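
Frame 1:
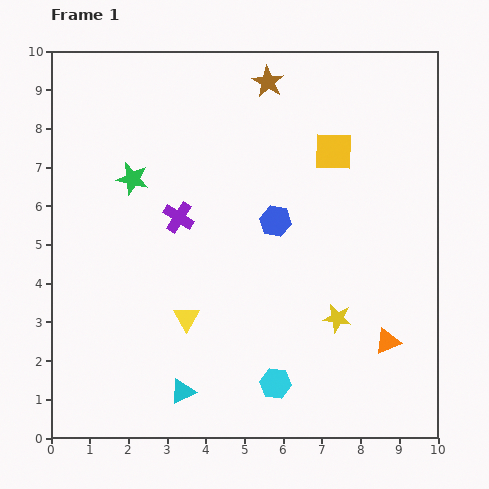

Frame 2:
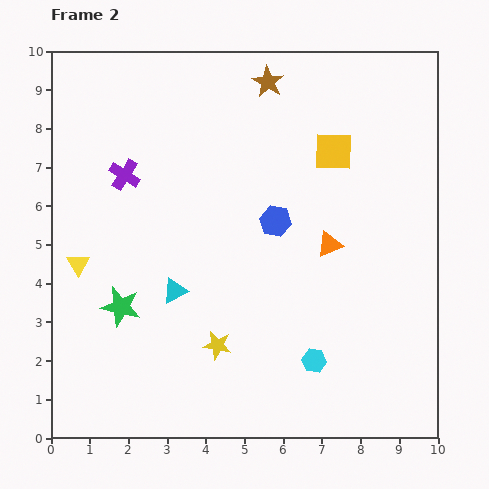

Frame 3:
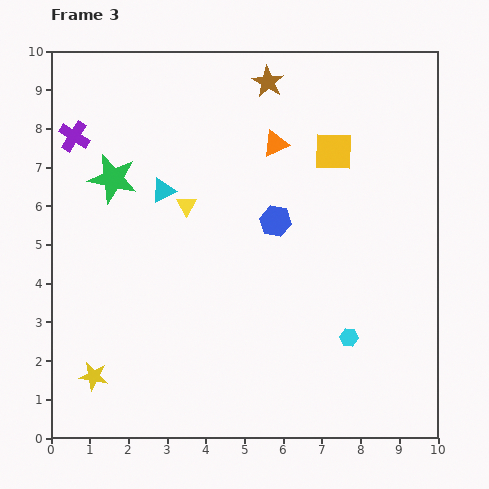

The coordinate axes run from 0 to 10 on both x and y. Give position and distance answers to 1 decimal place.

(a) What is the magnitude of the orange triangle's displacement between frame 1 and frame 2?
2.9

The orange triangle moved from (8.7, 2.5) to (7.2, 5.0), a distance of √(1.5² + 2.5²) ≈ 2.9.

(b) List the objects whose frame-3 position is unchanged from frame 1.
the brown star, the yellow square, the blue hexagon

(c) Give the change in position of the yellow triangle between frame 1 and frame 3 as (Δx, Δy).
(0.0, 2.9)

The yellow triangle was at (3.5, 3.1) in frame 1 and (3.5, 6.0) in frame 3.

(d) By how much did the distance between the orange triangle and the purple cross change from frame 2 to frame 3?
-0.4

Distance in frame 2: 5.6. Distance in frame 3: 5.2.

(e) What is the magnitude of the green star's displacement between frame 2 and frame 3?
3.3

The green star moved from (1.8, 3.4) to (1.6, 6.7), a distance of √(0.2² + 3.3²) ≈ 3.3.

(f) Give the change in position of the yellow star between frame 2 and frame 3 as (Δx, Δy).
(-3.2, -0.8)

The yellow star was at (4.3, 2.4) in frame 2 and (1.1, 1.6) in frame 3.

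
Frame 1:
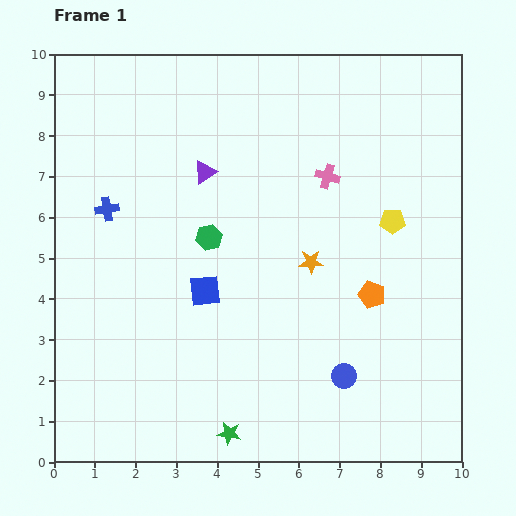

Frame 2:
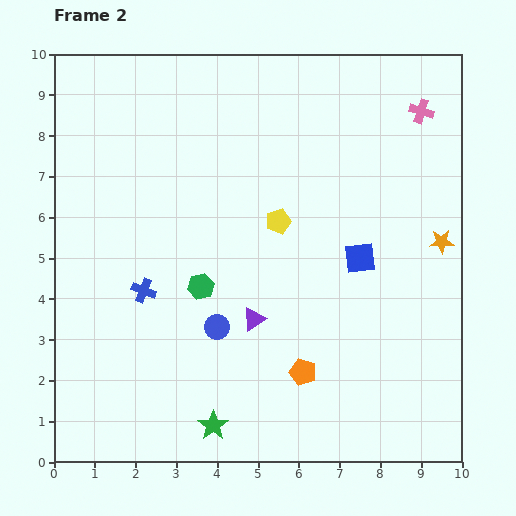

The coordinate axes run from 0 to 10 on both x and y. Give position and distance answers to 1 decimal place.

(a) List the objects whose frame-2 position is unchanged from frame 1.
none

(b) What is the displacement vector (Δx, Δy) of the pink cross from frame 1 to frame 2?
(2.3, 1.6)

The pink cross was at (6.7, 7.0) in frame 1 and (9.0, 8.6) in frame 2.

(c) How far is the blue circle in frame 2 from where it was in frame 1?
3.3

The blue circle moved from (7.1, 2.1) to (4.0, 3.3), a distance of √(3.1² + 1.2²) ≈ 3.3.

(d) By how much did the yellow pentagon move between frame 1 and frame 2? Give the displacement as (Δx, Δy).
(-2.8, 0.0)

The yellow pentagon was at (8.3, 5.9) in frame 1 and (5.5, 5.9) in frame 2.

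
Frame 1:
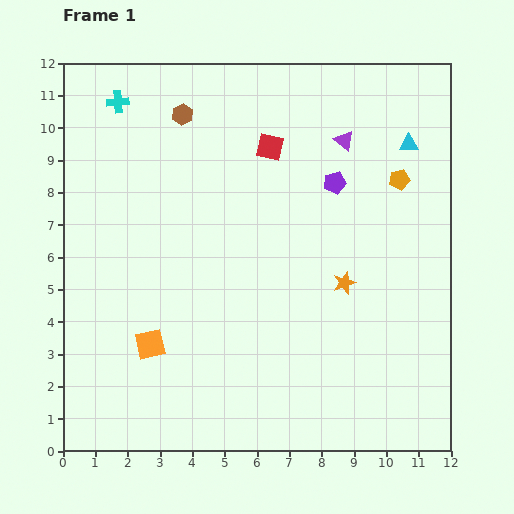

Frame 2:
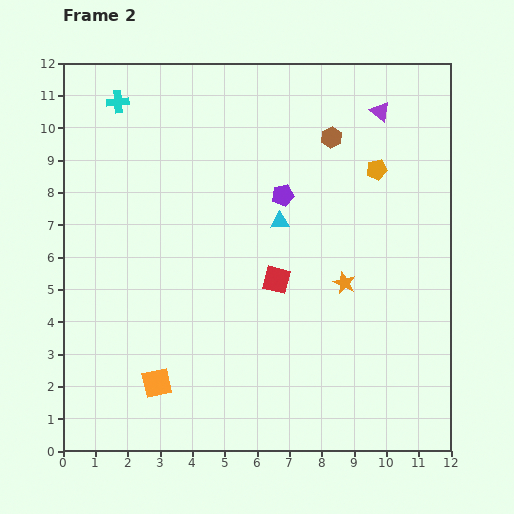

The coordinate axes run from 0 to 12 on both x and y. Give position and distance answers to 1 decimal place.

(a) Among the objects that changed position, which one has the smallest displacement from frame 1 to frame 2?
the orange pentagon

(moved 0.8)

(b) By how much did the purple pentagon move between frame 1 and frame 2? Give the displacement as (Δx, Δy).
(-1.6, -0.4)

The purple pentagon was at (8.4, 8.3) in frame 1 and (6.8, 7.9) in frame 2.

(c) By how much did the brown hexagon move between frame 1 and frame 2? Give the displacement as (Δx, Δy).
(4.6, -0.7)

The brown hexagon was at (3.7, 10.4) in frame 1 and (8.3, 9.7) in frame 2.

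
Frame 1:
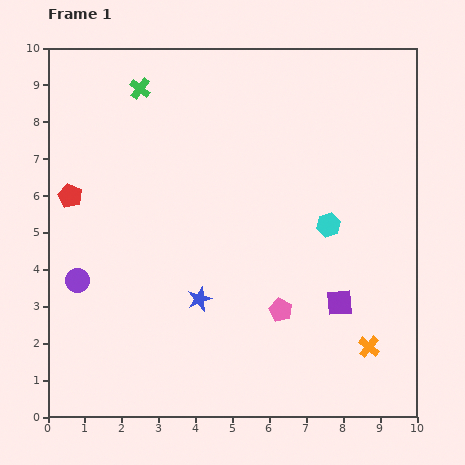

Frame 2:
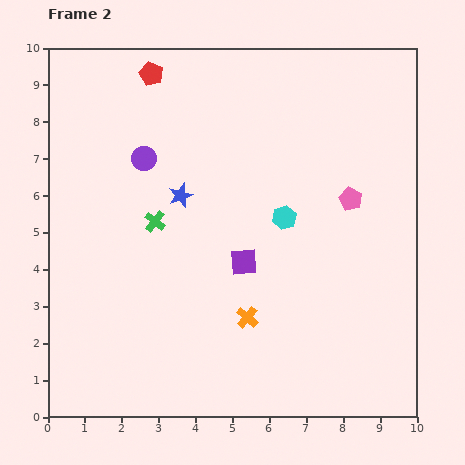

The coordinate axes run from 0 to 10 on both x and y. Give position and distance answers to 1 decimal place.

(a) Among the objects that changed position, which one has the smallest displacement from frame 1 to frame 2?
the cyan hexagon

(moved 1.2)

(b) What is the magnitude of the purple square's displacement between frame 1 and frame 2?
2.8

The purple square moved from (7.9, 3.1) to (5.3, 4.2), a distance of √(2.6² + 1.1²) ≈ 2.8.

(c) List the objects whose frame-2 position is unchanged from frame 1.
none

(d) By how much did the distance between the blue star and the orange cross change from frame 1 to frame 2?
-1.0

Distance in frame 1: 4.8. Distance in frame 2: 3.8.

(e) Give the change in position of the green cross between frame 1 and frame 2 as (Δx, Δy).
(0.4, -3.6)

The green cross was at (2.5, 8.9) in frame 1 and (2.9, 5.3) in frame 2.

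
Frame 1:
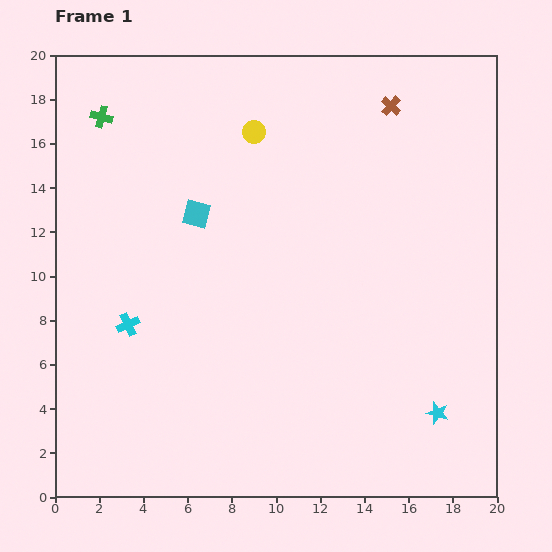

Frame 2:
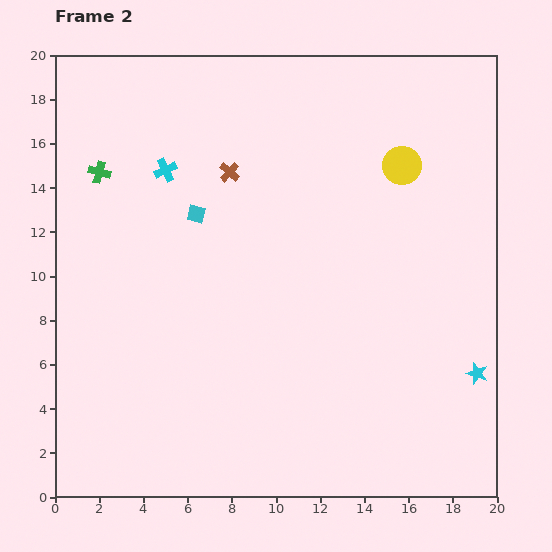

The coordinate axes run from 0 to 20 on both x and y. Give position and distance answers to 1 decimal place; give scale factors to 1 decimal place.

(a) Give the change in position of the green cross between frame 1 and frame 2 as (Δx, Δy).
(-0.1, -2.5)

The green cross was at (2.1, 17.2) in frame 1 and (2.0, 14.7) in frame 2.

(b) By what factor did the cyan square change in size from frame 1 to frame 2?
0.7×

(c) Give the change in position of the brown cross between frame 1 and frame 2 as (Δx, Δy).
(-7.3, -3.0)

The brown cross was at (15.2, 17.7) in frame 1 and (7.9, 14.7) in frame 2.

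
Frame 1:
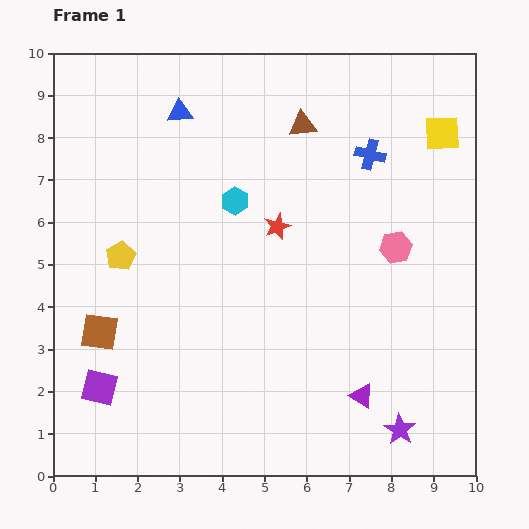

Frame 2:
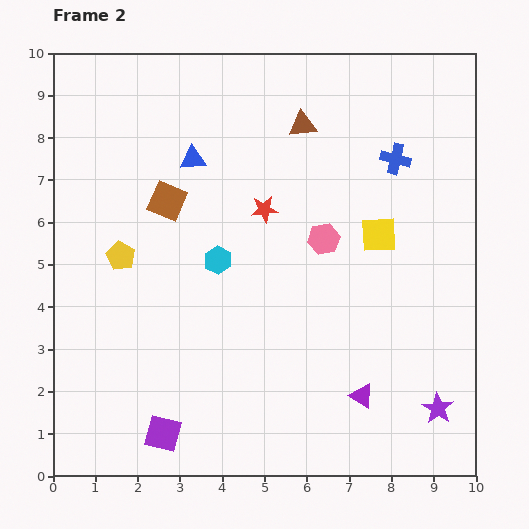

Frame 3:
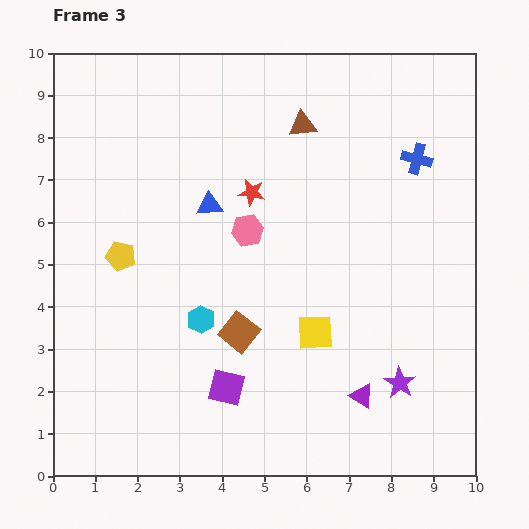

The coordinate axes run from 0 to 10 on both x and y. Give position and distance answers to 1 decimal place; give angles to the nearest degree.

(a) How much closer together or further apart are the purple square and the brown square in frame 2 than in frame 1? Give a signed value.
+4.2

Distance in frame 1: 1.3. Distance in frame 2: 5.5.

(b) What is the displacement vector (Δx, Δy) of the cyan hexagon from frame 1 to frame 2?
(-0.4, -1.4)

The cyan hexagon was at (4.3, 6.5) in frame 1 and (3.9, 5.1) in frame 2.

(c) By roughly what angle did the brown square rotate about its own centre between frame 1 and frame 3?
31° clockwise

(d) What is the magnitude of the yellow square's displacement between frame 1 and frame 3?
5.6

The yellow square moved from (9.2, 8.1) to (6.2, 3.4), a distance of √(3.0² + 4.7²) ≈ 5.6.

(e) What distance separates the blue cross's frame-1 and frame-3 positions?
1.1

The blue cross moved from (7.5, 7.6) to (8.6, 7.5), a distance of √(1.1² + 0.1²) ≈ 1.1.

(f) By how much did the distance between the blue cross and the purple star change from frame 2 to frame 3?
-0.7

Distance in frame 2: 6.0. Distance in frame 3: 5.3.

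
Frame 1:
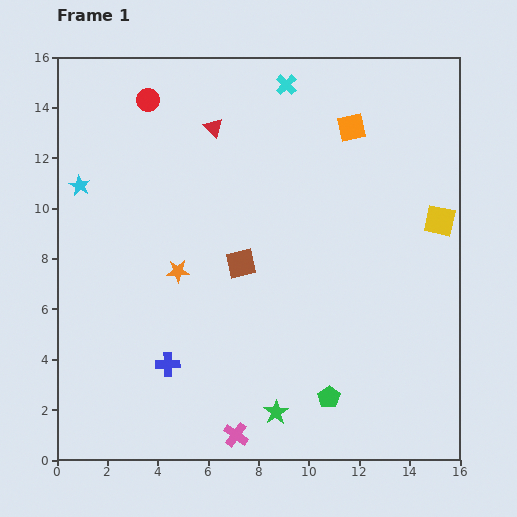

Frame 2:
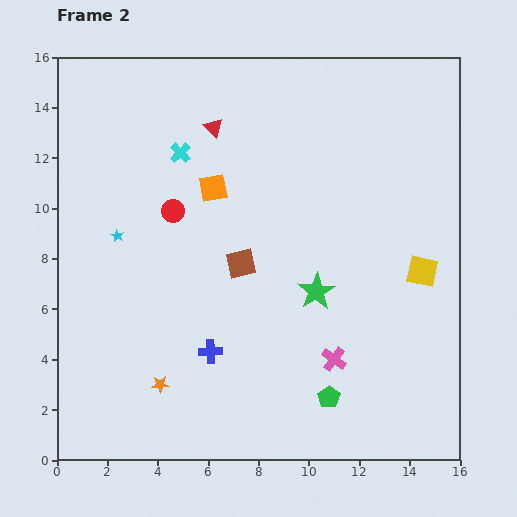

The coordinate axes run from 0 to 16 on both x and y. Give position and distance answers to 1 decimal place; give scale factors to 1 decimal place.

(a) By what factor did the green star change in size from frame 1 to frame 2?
1.5×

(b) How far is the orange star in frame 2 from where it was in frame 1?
4.6

The orange star moved from (4.8, 7.5) to (4.1, 3.0), a distance of √(0.7² + 4.5²) ≈ 4.6.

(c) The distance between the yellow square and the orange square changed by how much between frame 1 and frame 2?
+3.8

Distance in frame 1: 5.1. Distance in frame 2: 8.9.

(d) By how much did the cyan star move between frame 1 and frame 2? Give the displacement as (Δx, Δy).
(1.5, -2.0)

The cyan star was at (0.9, 10.9) in frame 1 and (2.4, 8.9) in frame 2.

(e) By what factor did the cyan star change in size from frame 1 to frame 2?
0.6×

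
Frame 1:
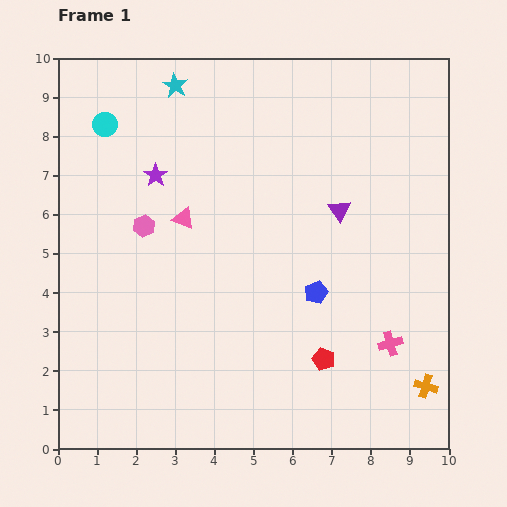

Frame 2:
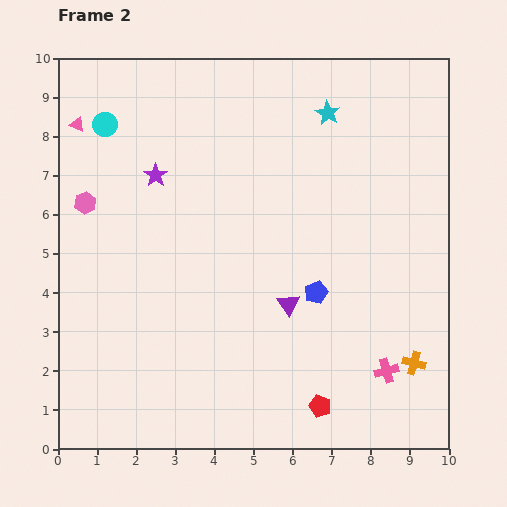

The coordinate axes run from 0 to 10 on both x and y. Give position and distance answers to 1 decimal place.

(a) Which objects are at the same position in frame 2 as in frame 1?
the cyan circle, the purple star, the blue pentagon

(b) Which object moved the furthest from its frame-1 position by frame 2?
the cyan star

(moved 4.0; next 3.6)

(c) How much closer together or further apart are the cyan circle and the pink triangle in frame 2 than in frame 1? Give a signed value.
-2.4

Distance in frame 1: 3.1. Distance in frame 2: 0.7.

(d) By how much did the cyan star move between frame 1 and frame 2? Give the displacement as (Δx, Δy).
(3.9, -0.7)

The cyan star was at (3.0, 9.3) in frame 1 and (6.9, 8.6) in frame 2.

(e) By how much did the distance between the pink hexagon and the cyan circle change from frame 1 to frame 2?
-0.7

Distance in frame 1: 2.8. Distance in frame 2: 2.1.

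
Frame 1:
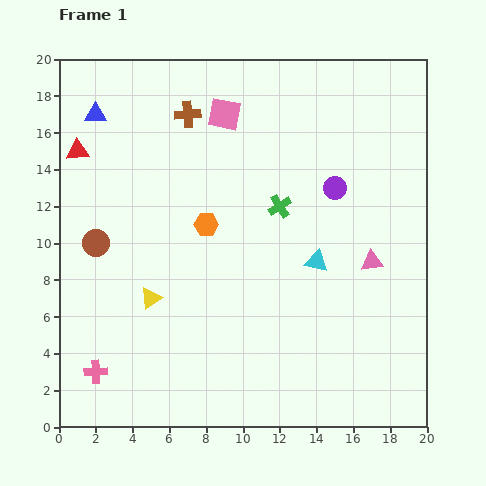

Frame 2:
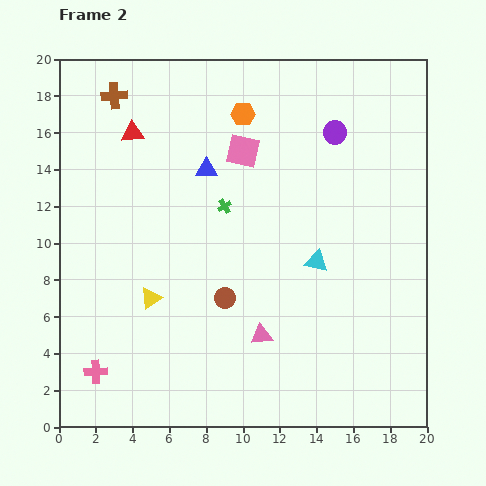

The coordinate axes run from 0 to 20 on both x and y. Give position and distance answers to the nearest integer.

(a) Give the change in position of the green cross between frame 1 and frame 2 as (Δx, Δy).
(-3, 0)

The green cross was at (12, 12) in frame 1 and (9, 12) in frame 2.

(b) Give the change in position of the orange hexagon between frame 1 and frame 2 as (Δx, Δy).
(2, 6)

The orange hexagon was at (8, 11) in frame 1 and (10, 17) in frame 2.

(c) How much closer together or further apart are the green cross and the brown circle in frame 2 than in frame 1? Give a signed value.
-5

Distance in frame 1: 10. Distance in frame 2: 5.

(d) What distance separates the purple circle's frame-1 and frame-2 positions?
3

The purple circle moved from (15, 13) to (15, 16), a distance of √(0² + 3²) ≈ 3.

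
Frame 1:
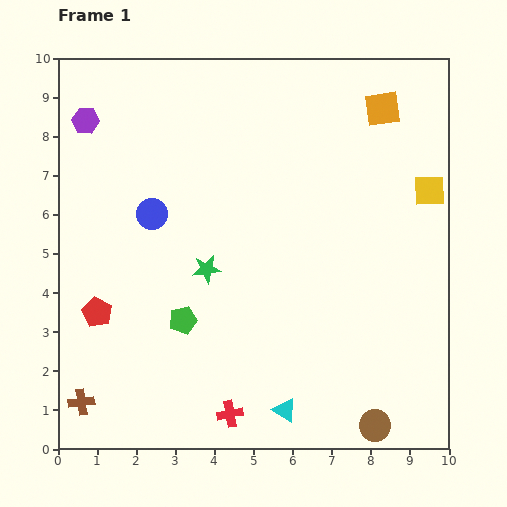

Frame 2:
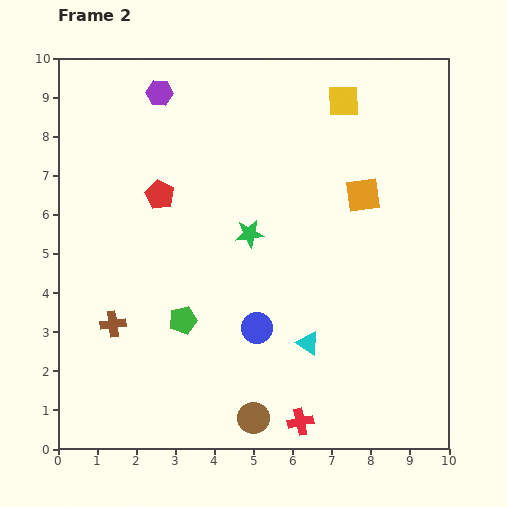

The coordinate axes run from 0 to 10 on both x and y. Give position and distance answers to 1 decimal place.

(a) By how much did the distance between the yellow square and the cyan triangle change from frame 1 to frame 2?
-0.4

Distance in frame 1: 6.7. Distance in frame 2: 6.3.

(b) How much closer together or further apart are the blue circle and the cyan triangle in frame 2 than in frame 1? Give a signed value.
-4.6

Distance in frame 1: 6.0. Distance in frame 2: 1.4.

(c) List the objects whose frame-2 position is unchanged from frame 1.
the green pentagon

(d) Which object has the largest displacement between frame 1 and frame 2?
the blue circle

(moved 4.0; next 3.4)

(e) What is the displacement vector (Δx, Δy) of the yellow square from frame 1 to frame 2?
(-2.2, 2.3)

The yellow square was at (9.5, 6.6) in frame 1 and (7.3, 8.9) in frame 2.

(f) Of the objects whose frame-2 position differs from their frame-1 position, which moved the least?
the green star

(moved 1.4)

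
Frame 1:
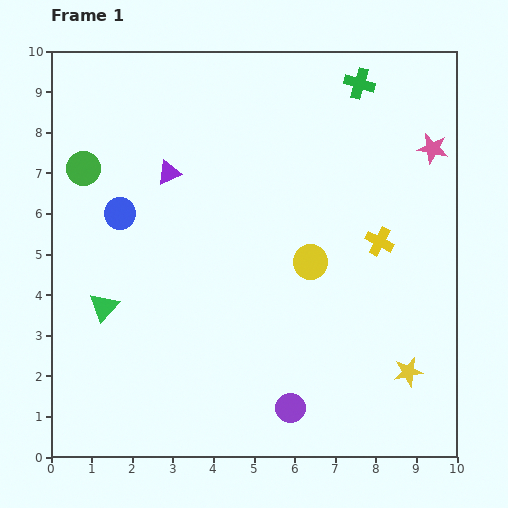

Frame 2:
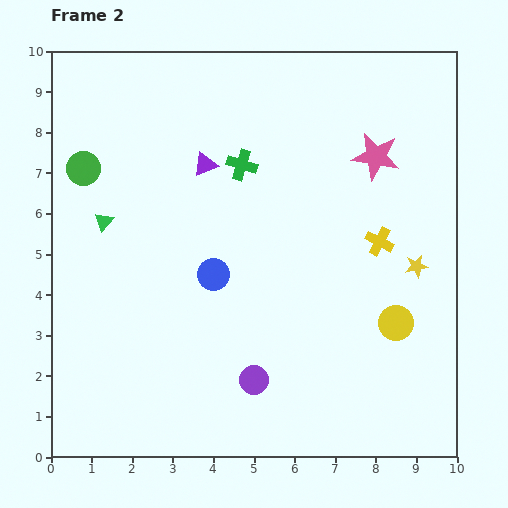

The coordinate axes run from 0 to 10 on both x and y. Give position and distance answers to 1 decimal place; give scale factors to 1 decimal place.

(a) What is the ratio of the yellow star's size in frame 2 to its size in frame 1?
0.8×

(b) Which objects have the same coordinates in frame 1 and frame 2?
the yellow cross, the green circle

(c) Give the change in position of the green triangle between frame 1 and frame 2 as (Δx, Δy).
(0.0, 2.1)

The green triangle was at (1.3, 3.7) in frame 1 and (1.3, 5.8) in frame 2.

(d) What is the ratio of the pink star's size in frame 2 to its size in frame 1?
1.6×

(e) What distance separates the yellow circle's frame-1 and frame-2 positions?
2.6

The yellow circle moved from (6.4, 4.8) to (8.5, 3.3), a distance of √(2.1² + 1.5²) ≈ 2.6.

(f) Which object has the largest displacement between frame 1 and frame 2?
the green cross

(moved 3.5; next 2.7)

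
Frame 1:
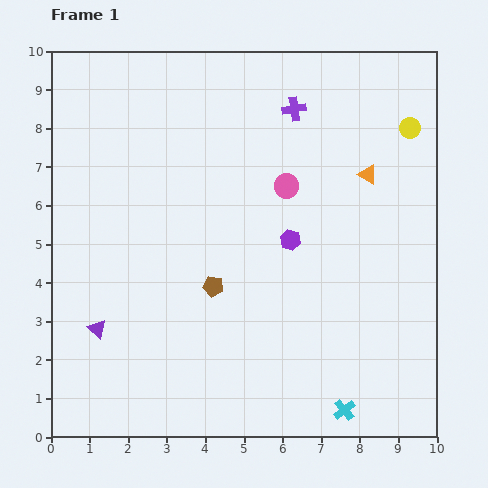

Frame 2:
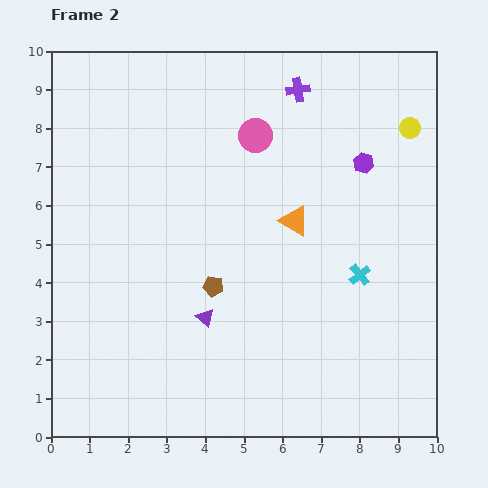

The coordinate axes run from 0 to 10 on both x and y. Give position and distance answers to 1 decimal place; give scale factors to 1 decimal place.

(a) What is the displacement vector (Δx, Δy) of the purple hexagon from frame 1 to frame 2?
(1.9, 2.0)

The purple hexagon was at (6.2, 5.1) in frame 1 and (8.1, 7.1) in frame 2.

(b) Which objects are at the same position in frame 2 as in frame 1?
the brown pentagon, the yellow circle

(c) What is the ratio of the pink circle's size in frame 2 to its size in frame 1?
1.4×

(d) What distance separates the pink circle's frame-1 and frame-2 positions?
1.5

The pink circle moved from (6.1, 6.5) to (5.3, 7.8), a distance of √(0.8² + 1.3²) ≈ 1.5.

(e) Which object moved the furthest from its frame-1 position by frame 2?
the cyan cross

(moved 3.5; next 2.8)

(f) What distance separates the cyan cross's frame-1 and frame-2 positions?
3.5

The cyan cross moved from (7.6, 0.7) to (8.0, 4.2), a distance of √(0.4² + 3.5²) ≈ 3.5.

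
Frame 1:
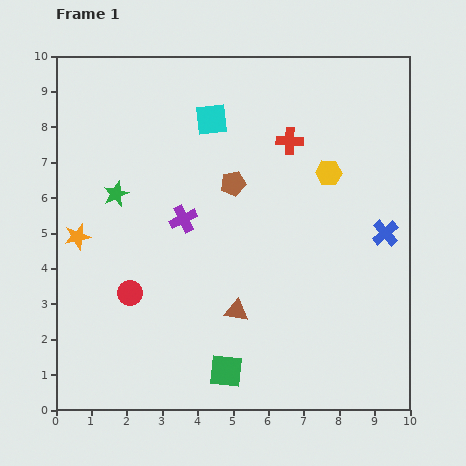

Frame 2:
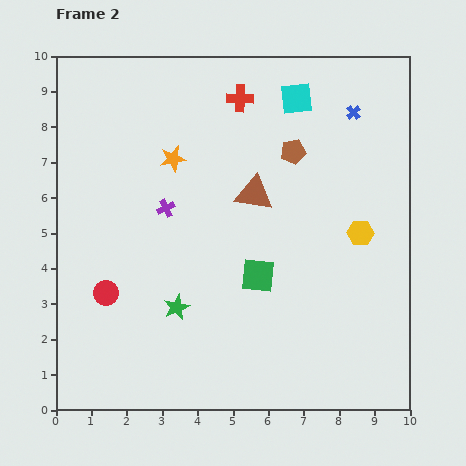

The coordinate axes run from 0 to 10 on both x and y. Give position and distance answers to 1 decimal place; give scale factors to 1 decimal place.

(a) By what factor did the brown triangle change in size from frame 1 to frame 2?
1.6×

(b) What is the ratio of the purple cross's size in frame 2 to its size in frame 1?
0.7×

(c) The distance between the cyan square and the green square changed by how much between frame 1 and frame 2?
-2.0

Distance in frame 1: 7.1. Distance in frame 2: 5.1.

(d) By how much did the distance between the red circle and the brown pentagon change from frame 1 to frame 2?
+2.4

Distance in frame 1: 4.2. Distance in frame 2: 6.6.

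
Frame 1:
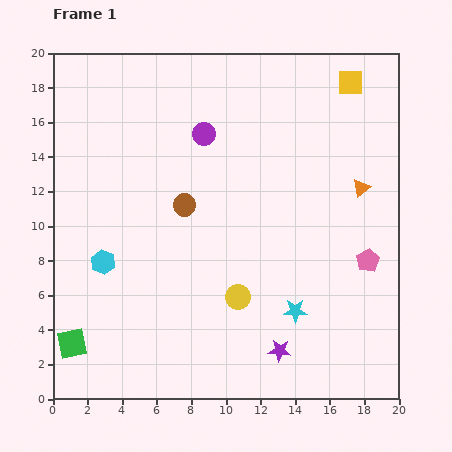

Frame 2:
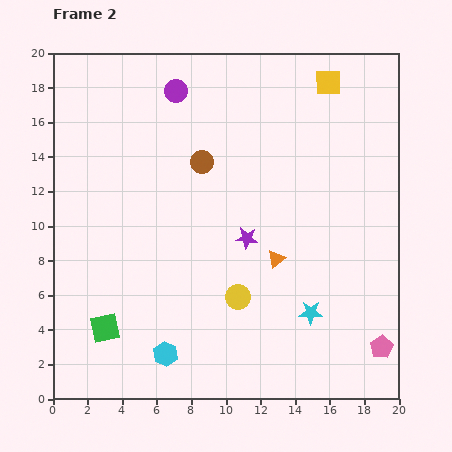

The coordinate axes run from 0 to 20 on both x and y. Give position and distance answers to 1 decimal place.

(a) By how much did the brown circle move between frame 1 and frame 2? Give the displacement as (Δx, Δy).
(1.0, 2.5)

The brown circle was at (7.6, 11.2) in frame 1 and (8.6, 13.7) in frame 2.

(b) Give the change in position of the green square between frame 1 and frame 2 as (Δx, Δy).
(1.9, 0.9)

The green square was at (1.1, 3.2) in frame 1 and (3.0, 4.1) in frame 2.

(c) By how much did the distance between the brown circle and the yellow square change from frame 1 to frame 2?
-3.3

Distance in frame 1: 11.9. Distance in frame 2: 8.6.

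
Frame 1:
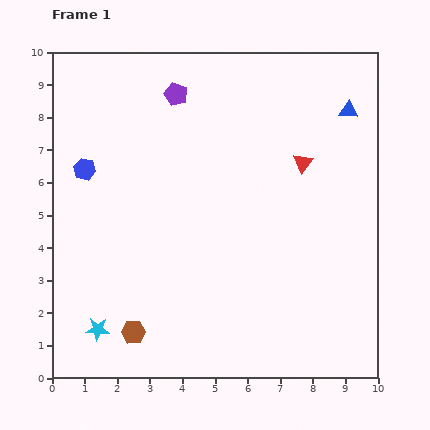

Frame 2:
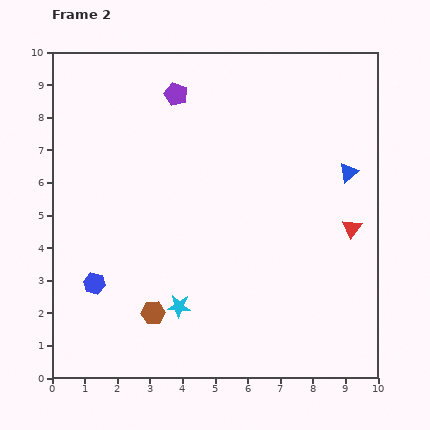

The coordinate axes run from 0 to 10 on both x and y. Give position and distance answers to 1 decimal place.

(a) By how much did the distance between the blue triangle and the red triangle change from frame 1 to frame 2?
-0.4

Distance in frame 1: 2.1. Distance in frame 2: 1.7.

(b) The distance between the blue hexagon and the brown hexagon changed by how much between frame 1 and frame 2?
-3.2

Distance in frame 1: 5.2. Distance in frame 2: 2.0.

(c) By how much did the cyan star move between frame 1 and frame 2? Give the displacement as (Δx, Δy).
(2.5, 0.7)

The cyan star was at (1.4, 1.5) in frame 1 and (3.9, 2.2) in frame 2.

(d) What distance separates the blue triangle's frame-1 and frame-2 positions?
1.9

The blue triangle moved from (9.1, 8.2) to (9.1, 6.3), a distance of √(0.0² + 1.9²) ≈ 1.9.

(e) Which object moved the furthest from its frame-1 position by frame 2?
the blue hexagon

(moved 3.5; next 2.6)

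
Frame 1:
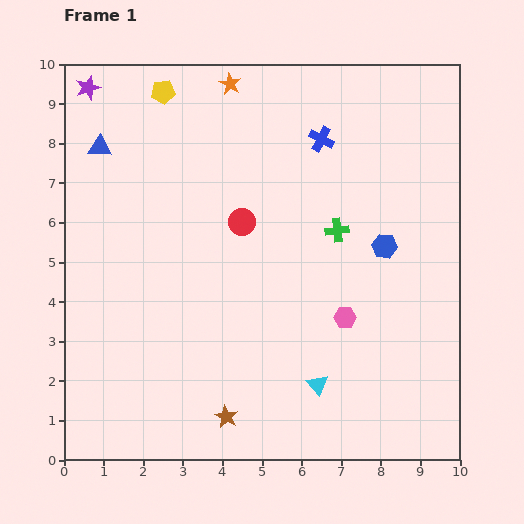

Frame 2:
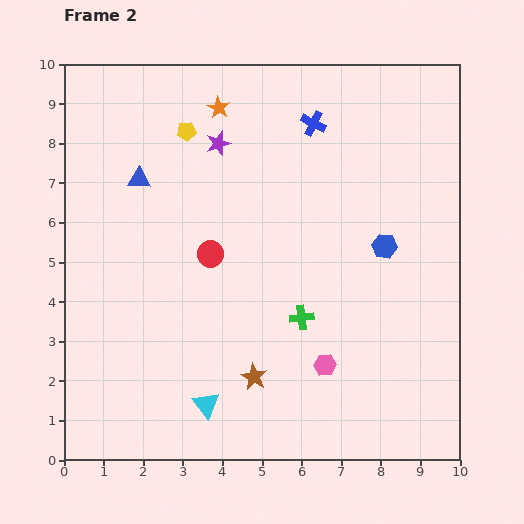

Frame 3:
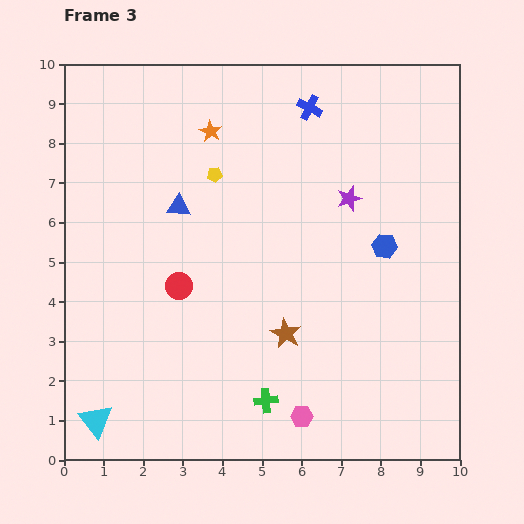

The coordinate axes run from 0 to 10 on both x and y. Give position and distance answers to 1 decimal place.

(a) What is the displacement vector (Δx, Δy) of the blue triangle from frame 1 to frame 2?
(1.0, -0.8)

The blue triangle was at (0.9, 7.9) in frame 1 and (1.9, 7.1) in frame 2.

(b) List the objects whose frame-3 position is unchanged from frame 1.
the blue hexagon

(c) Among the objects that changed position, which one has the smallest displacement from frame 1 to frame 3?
the blue cross

(moved 0.9)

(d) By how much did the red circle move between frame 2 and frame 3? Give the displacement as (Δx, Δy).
(-0.8, -0.8)

The red circle was at (3.7, 5.2) in frame 2 and (2.9, 4.4) in frame 3.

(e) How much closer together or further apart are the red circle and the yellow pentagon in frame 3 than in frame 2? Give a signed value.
-0.3

Distance in frame 2: 3.2. Distance in frame 3: 2.9.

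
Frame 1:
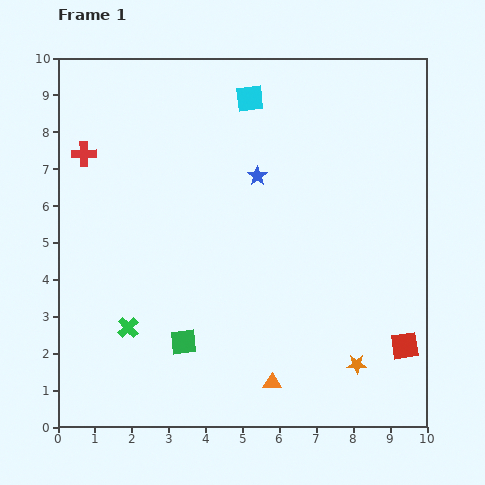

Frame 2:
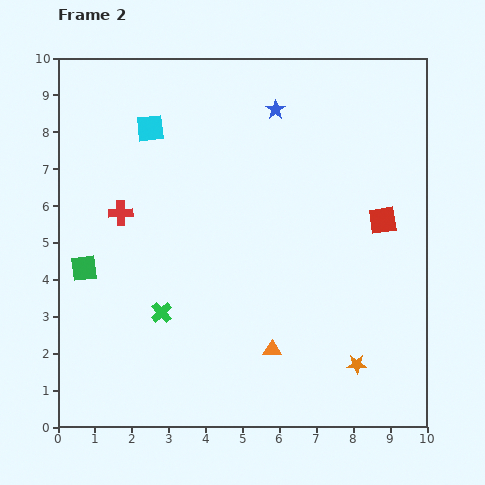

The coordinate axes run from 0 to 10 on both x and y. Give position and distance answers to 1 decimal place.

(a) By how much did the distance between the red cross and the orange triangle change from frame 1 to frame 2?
-2.5

Distance in frame 1: 8.0. Distance in frame 2: 5.5.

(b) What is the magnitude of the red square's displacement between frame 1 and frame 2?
3.5

The red square moved from (9.4, 2.2) to (8.8, 5.6), a distance of √(0.6² + 3.4²) ≈ 3.5.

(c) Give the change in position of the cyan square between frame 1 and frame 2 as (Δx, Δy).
(-2.7, -0.8)

The cyan square was at (5.2, 8.9) in frame 1 and (2.5, 8.1) in frame 2.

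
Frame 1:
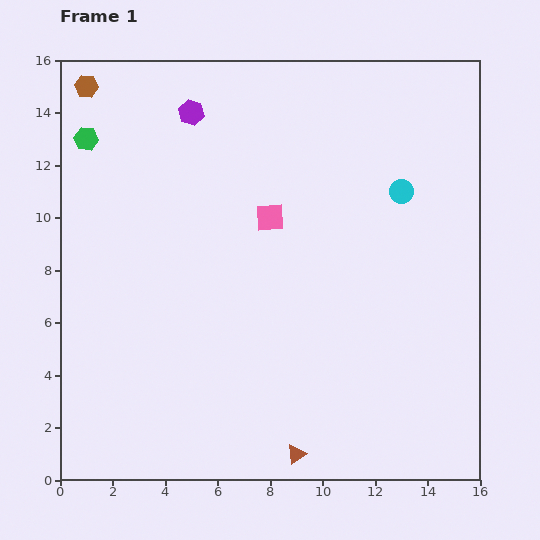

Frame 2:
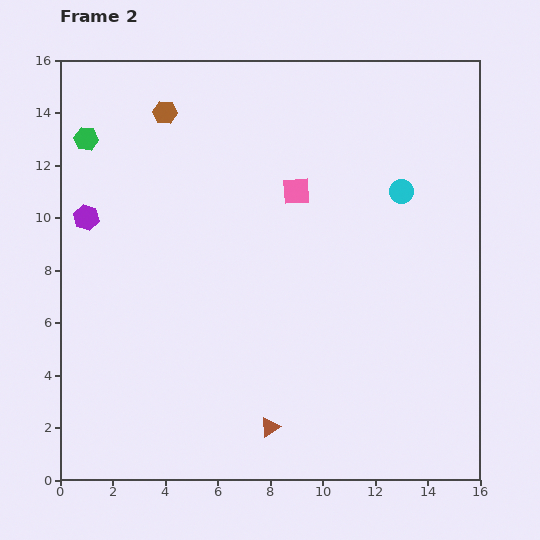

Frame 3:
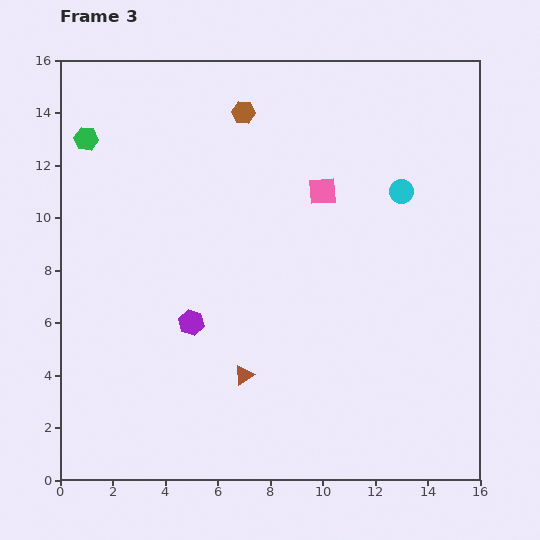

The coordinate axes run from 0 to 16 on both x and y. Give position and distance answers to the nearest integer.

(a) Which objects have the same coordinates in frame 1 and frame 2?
the cyan circle, the green hexagon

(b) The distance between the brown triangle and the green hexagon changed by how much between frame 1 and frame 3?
-3

Distance in frame 1: 14. Distance in frame 3: 11.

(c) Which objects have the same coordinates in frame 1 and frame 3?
the cyan circle, the green hexagon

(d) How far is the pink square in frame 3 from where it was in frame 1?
2

The pink square moved from (8, 10) to (10, 11), a distance of √(2² + 1²) ≈ 2.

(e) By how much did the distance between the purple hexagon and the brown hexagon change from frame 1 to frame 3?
+4

Distance in frame 1: 4. Distance in frame 3: 8.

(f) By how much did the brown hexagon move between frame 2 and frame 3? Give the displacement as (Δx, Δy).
(3, 0)

The brown hexagon was at (4, 14) in frame 2 and (7, 14) in frame 3.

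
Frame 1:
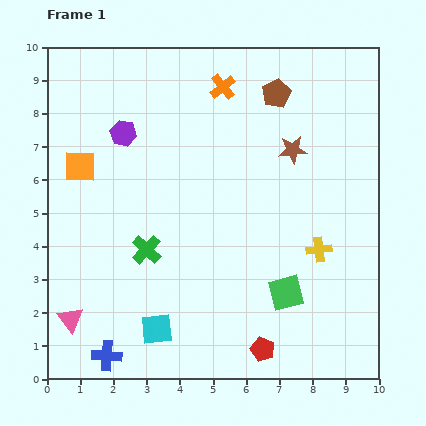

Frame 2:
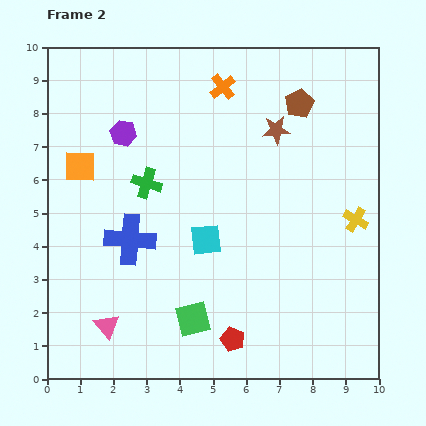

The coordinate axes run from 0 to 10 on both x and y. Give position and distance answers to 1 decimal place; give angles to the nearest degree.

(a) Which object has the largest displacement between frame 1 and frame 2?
the blue cross

(moved 3.6; next 3.1)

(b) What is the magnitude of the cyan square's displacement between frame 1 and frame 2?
3.1

The cyan square moved from (3.3, 1.5) to (4.8, 4.2), a distance of √(1.5² + 2.7²) ≈ 3.1.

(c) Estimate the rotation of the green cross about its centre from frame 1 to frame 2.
26° counter-clockwise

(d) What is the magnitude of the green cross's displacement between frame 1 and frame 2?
2.0

The green cross moved from (3.0, 3.9) to (3.0, 5.9), a distance of √(0.0² + 2.0²) ≈ 2.0.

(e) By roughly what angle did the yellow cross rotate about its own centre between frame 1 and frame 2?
37° clockwise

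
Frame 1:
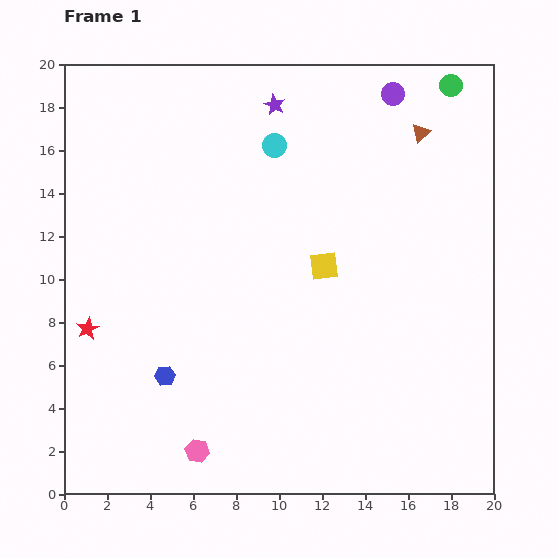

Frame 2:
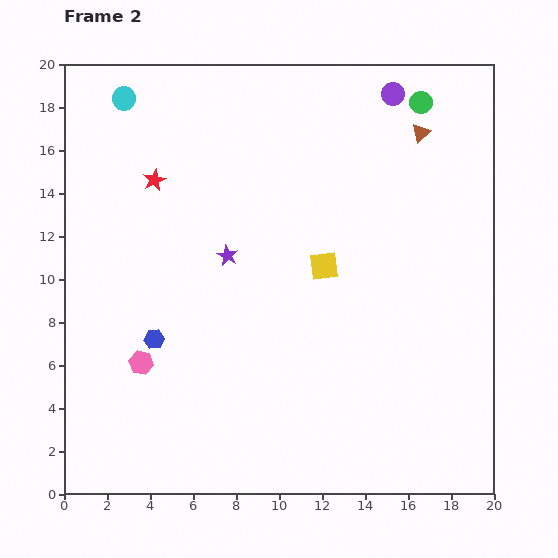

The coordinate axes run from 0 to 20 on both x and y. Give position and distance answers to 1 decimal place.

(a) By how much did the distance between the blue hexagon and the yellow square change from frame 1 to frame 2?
-0.4

Distance in frame 1: 9.0. Distance in frame 2: 8.6.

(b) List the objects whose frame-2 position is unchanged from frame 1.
the brown triangle, the yellow square, the purple circle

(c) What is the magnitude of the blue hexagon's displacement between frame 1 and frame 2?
1.8

The blue hexagon moved from (4.7, 5.5) to (4.2, 7.2), a distance of √(0.5² + 1.7²) ≈ 1.8.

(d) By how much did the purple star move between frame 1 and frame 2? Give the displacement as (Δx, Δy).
(-2.2, -7.0)

The purple star was at (9.8, 18.1) in frame 1 and (7.6, 11.1) in frame 2.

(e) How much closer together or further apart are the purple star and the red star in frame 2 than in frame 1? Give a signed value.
-8.7

Distance in frame 1: 13.6. Distance in frame 2: 4.9.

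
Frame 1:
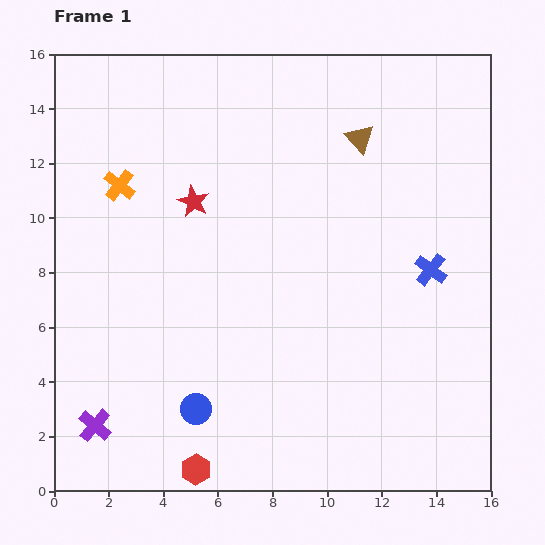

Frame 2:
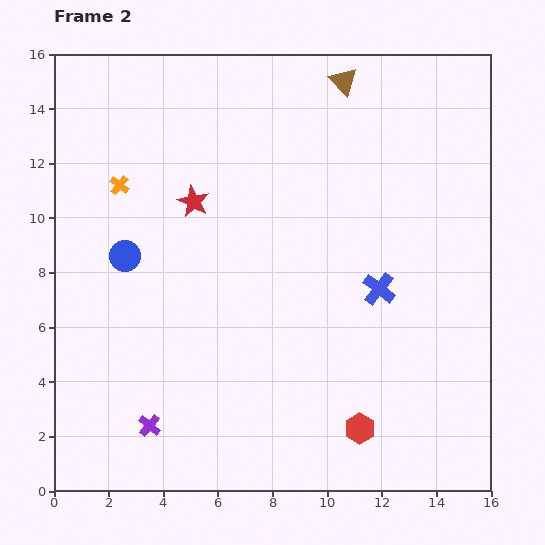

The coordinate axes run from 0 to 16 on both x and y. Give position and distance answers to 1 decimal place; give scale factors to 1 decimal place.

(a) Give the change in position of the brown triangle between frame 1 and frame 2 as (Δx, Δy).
(-0.6, 2.1)

The brown triangle was at (11.2, 12.9) in frame 1 and (10.6, 15.0) in frame 2.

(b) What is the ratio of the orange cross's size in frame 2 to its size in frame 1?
0.6×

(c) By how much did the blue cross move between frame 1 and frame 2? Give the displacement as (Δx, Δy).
(-1.9, -0.7)

The blue cross was at (13.8, 8.1) in frame 1 and (11.9, 7.4) in frame 2.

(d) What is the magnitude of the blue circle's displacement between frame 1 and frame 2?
6.2

The blue circle moved from (5.2, 3.0) to (2.6, 8.6), a distance of √(2.6² + 5.6²) ≈ 6.2.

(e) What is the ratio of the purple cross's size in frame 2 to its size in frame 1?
0.7×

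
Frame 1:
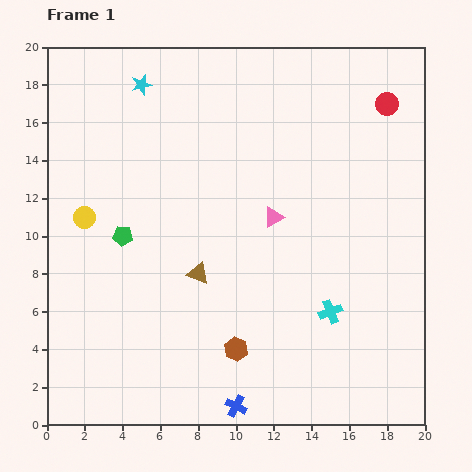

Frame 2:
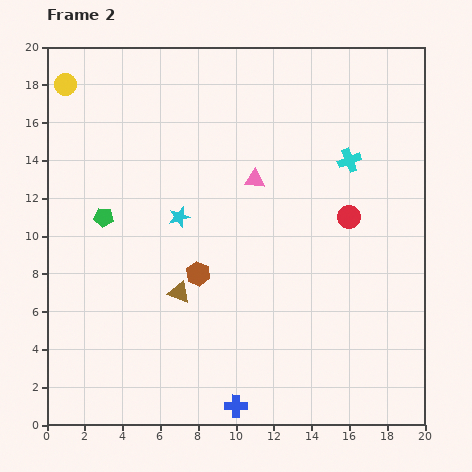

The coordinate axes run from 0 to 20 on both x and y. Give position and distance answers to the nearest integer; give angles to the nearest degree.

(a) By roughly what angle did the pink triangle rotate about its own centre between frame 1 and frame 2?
35° clockwise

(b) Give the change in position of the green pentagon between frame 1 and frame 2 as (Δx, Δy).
(-1, 1)

The green pentagon was at (4, 10) in frame 1 and (3, 11) in frame 2.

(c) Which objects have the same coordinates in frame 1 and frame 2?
the blue cross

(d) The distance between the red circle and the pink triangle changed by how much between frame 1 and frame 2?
-3

Distance in frame 1: 8. Distance in frame 2: 5.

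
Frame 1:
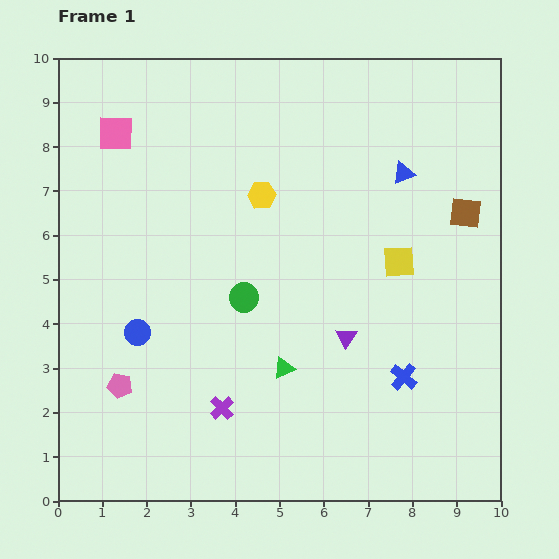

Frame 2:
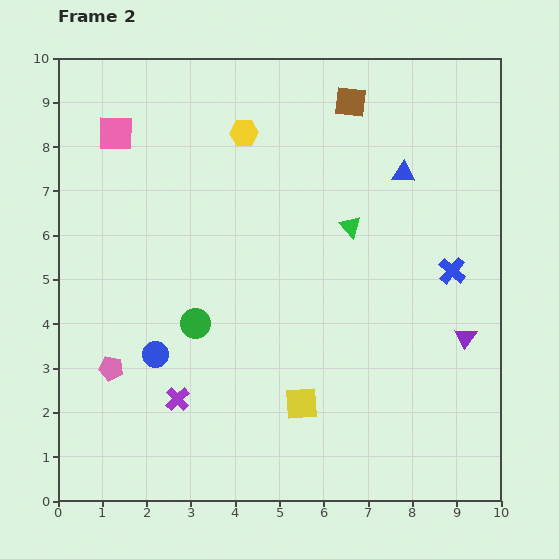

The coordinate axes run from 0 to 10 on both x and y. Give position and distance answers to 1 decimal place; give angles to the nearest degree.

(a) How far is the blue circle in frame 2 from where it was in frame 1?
0.6

The blue circle moved from (1.8, 3.8) to (2.2, 3.3), a distance of √(0.4² + 0.5²) ≈ 0.6.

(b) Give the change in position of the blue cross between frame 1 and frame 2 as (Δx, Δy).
(1.1, 2.4)

The blue cross was at (7.8, 2.8) in frame 1 and (8.9, 5.2) in frame 2.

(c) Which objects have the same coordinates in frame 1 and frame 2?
the blue triangle, the pink square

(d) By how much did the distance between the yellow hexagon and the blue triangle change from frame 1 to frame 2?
+0.5

Distance in frame 1: 3.2. Distance in frame 2: 3.7.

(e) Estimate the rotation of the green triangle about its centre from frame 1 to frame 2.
50° counter-clockwise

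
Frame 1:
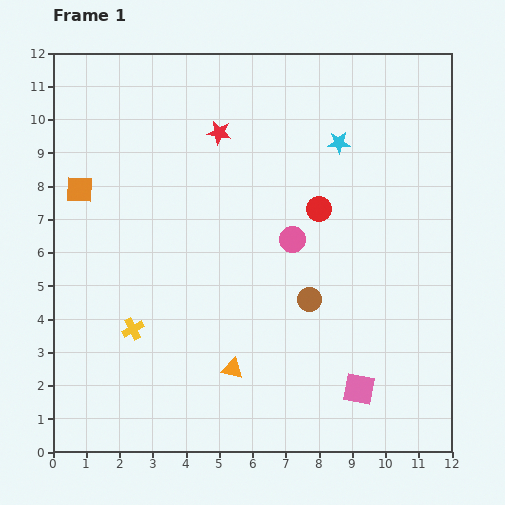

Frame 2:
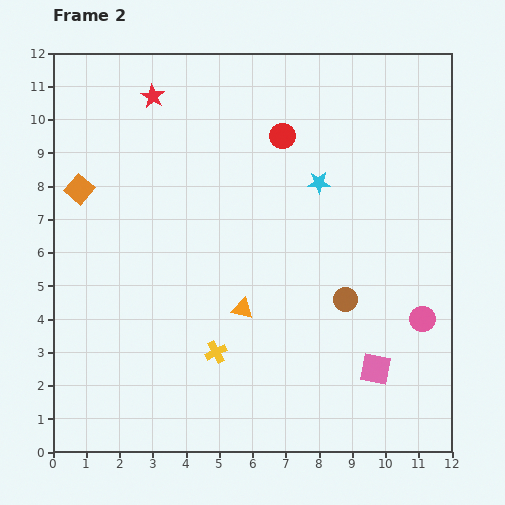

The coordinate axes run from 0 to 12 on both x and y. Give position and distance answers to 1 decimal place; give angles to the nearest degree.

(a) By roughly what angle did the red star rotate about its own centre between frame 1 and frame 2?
24° clockwise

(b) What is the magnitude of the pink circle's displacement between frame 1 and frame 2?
4.6

The pink circle moved from (7.2, 6.4) to (11.1, 4.0), a distance of √(3.9² + 2.4²) ≈ 4.6.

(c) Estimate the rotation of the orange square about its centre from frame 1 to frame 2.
38° clockwise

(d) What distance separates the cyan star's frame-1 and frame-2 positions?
1.3

The cyan star moved from (8.6, 9.3) to (8.0, 8.1), a distance of √(0.6² + 1.2²) ≈ 1.3.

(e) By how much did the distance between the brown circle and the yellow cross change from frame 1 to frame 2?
-1.2

Distance in frame 1: 5.4. Distance in frame 2: 4.2.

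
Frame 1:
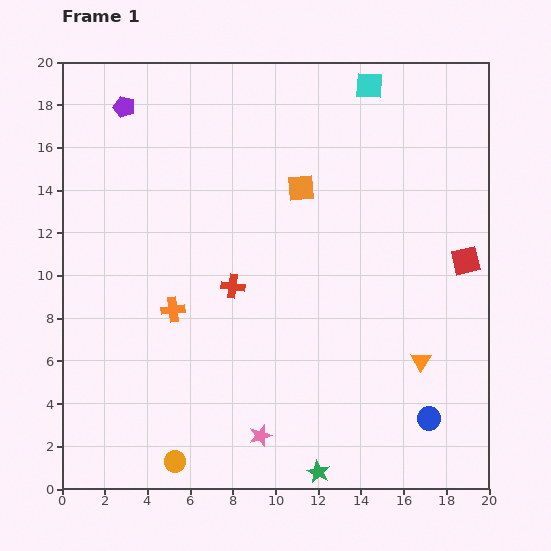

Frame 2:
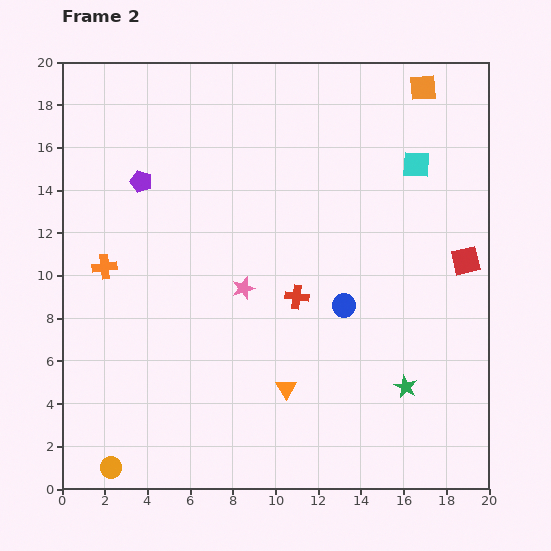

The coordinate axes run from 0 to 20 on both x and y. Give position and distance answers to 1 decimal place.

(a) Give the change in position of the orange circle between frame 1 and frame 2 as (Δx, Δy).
(-3.0, -0.3)

The orange circle was at (5.3, 1.3) in frame 1 and (2.3, 1.0) in frame 2.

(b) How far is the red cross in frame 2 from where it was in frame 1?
3.0

The red cross moved from (8.0, 9.5) to (11.0, 9.0), a distance of √(3.0² + 0.5²) ≈ 3.0.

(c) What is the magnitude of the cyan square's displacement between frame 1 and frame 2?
4.3

The cyan square moved from (14.4, 18.9) to (16.6, 15.2), a distance of √(2.2² + 3.7²) ≈ 4.3.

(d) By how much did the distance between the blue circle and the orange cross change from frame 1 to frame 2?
-1.7

Distance in frame 1: 13.0. Distance in frame 2: 11.3.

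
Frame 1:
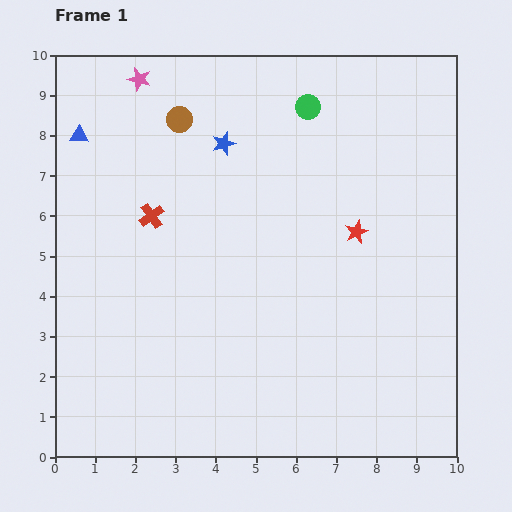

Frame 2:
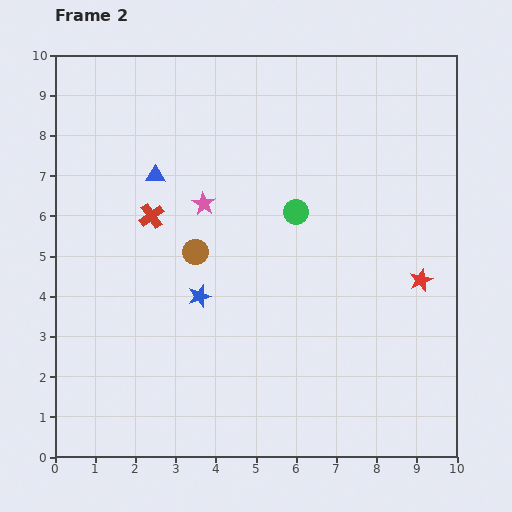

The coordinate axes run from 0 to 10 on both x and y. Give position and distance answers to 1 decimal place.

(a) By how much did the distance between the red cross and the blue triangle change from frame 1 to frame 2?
-1.7

Distance in frame 1: 2.7. Distance in frame 2: 1.0.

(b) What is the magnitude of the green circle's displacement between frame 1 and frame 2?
2.6

The green circle moved from (6.3, 8.7) to (6.0, 6.1), a distance of √(0.3² + 2.6²) ≈ 2.6.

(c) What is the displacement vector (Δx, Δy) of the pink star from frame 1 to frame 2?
(1.6, -3.1)

The pink star was at (2.1, 9.4) in frame 1 and (3.7, 6.3) in frame 2.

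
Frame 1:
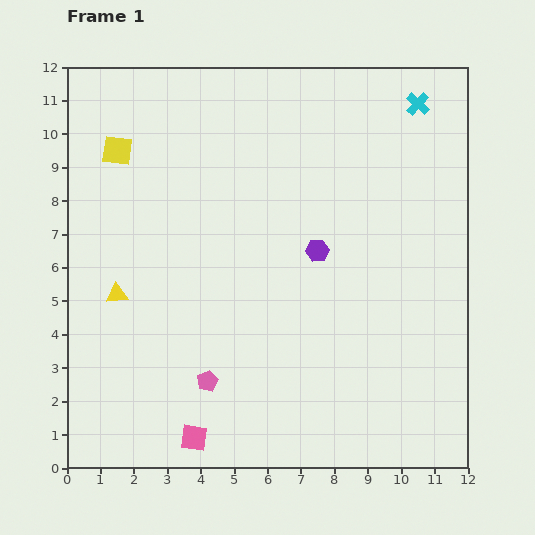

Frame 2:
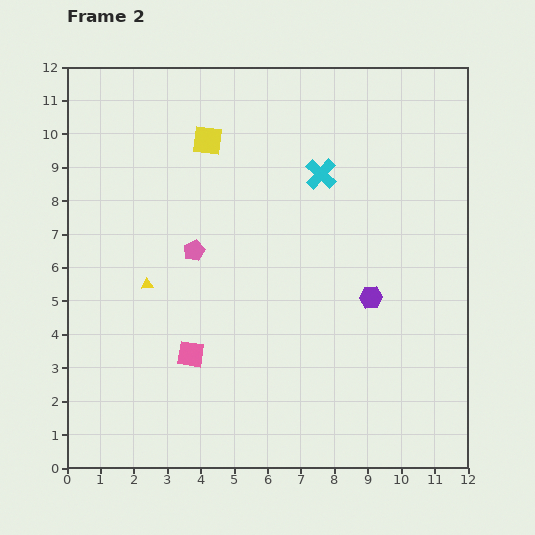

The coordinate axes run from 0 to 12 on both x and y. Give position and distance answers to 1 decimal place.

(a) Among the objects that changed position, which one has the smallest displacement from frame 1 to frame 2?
the yellow triangle

(moved 0.9)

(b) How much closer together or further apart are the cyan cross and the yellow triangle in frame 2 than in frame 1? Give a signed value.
-4.5

Distance in frame 1: 10.7. Distance in frame 2: 6.2.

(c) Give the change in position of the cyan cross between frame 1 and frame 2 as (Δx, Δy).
(-2.9, -2.1)

The cyan cross was at (10.5, 10.9) in frame 1 and (7.6, 8.8) in frame 2.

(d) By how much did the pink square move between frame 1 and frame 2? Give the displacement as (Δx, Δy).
(-0.1, 2.5)

The pink square was at (3.8, 0.9) in frame 1 and (3.7, 3.4) in frame 2.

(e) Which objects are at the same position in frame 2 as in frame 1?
none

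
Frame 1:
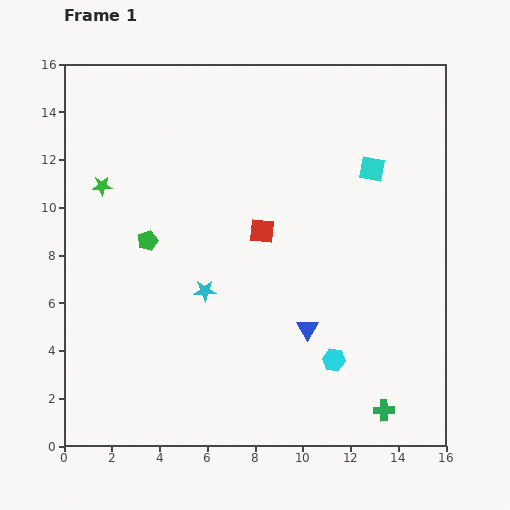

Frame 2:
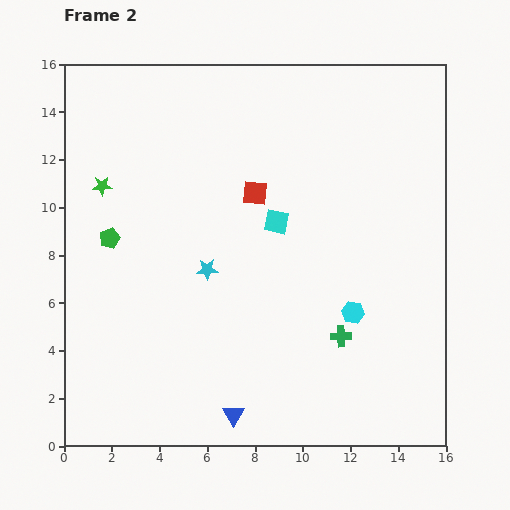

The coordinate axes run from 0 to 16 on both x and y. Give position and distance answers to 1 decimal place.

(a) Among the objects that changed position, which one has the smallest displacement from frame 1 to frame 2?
the cyan star

(moved 0.9)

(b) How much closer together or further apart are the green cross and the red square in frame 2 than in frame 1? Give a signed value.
-2.1

Distance in frame 1: 9.1. Distance in frame 2: 7.0.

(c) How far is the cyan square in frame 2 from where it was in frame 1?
4.6

The cyan square moved from (12.9, 11.6) to (8.9, 9.4), a distance of √(4.0² + 2.2²) ≈ 4.6.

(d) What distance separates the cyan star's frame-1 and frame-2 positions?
0.9

The cyan star moved from (5.9, 6.5) to (6.0, 7.4), a distance of √(0.1² + 0.9²) ≈ 0.9.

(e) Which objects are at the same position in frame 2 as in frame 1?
the green star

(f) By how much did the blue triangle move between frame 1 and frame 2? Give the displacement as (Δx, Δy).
(-3.1, -3.6)

The blue triangle was at (10.2, 4.9) in frame 1 and (7.1, 1.3) in frame 2.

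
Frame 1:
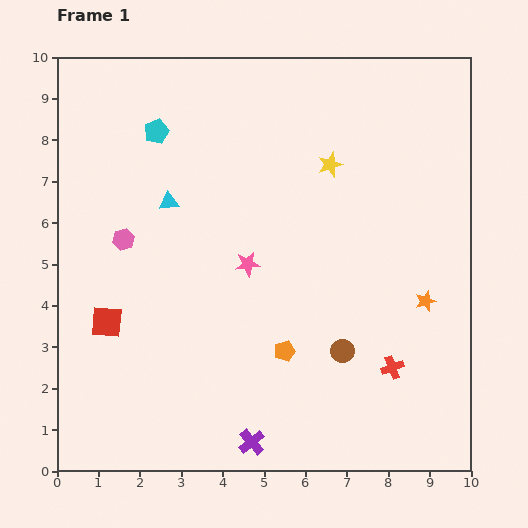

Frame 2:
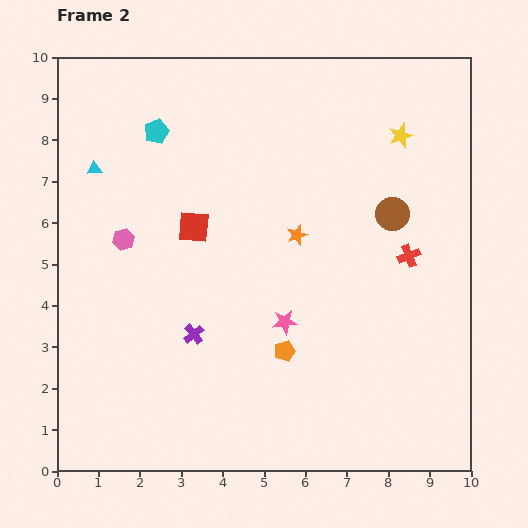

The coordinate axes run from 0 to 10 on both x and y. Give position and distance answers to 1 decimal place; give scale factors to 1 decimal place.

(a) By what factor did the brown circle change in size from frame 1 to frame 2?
1.4×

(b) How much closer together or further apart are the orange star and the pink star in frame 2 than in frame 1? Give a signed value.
-2.3

Distance in frame 1: 4.4. Distance in frame 2: 2.1.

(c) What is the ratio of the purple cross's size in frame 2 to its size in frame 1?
0.8×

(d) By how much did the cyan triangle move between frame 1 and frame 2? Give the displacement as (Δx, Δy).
(-1.8, 0.8)

The cyan triangle was at (2.7, 6.5) in frame 1 and (0.9, 7.3) in frame 2.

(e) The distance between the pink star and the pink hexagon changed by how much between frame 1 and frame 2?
+1.3

Distance in frame 1: 3.1. Distance in frame 2: 4.4.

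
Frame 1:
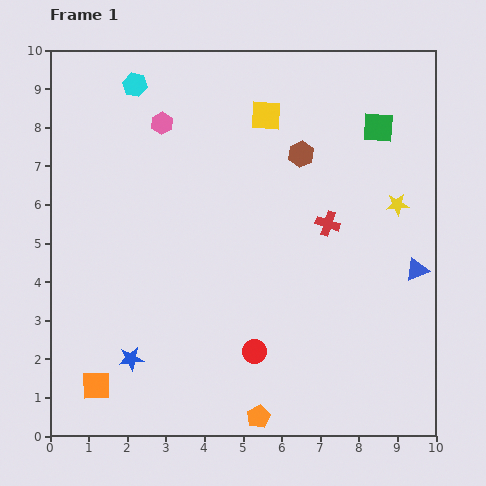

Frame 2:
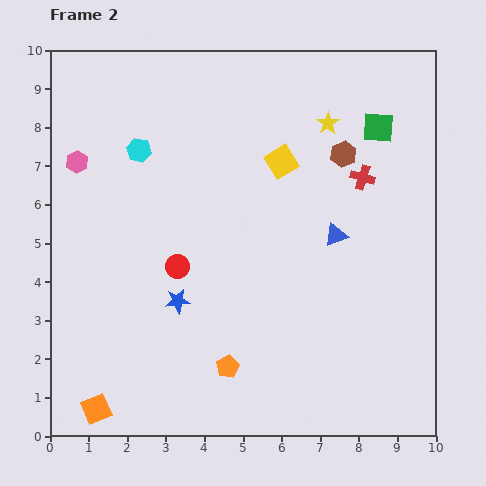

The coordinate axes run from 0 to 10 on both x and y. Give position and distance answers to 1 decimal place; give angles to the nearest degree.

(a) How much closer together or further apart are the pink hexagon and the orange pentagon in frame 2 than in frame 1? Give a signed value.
-1.4

Distance in frame 1: 8.0. Distance in frame 2: 6.6.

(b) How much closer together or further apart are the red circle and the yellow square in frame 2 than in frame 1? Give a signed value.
-2.3

Distance in frame 1: 6.1. Distance in frame 2: 3.8.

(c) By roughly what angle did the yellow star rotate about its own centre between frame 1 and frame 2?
30° counter-clockwise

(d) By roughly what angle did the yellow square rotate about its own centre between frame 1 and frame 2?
35° counter-clockwise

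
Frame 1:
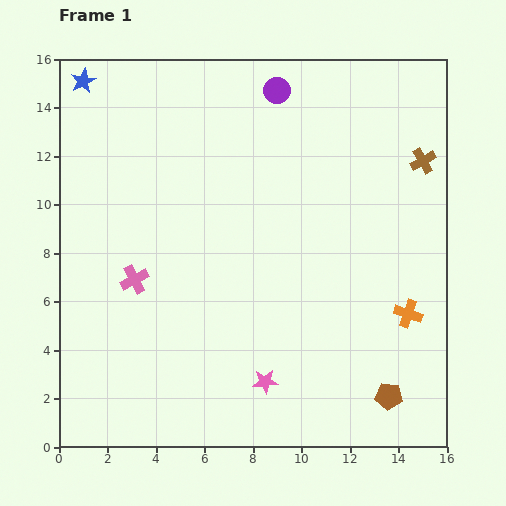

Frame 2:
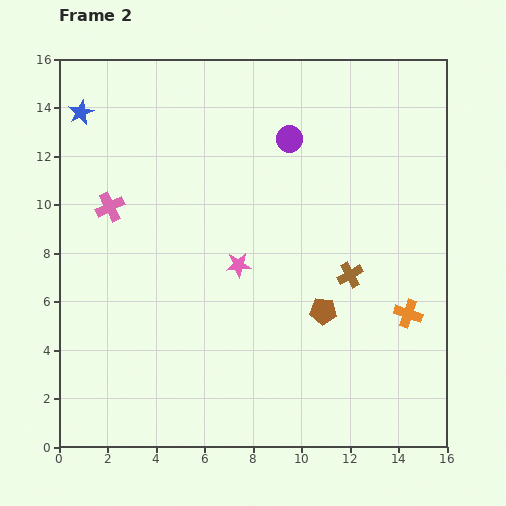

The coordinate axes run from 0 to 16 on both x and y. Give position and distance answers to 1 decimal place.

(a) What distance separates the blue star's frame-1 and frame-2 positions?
1.3

The blue star moved from (1.0, 15.1) to (0.9, 13.8), a distance of √(0.1² + 1.3²) ≈ 1.3.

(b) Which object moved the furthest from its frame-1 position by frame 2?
the brown cross

(moved 5.6; next 4.9)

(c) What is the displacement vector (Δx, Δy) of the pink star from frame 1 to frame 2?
(-1.1, 4.8)

The pink star was at (8.5, 2.7) in frame 1 and (7.4, 7.5) in frame 2.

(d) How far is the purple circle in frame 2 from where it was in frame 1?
2.1

The purple circle moved from (9.0, 14.7) to (9.5, 12.7), a distance of √(0.5² + 2.0²) ≈ 2.1.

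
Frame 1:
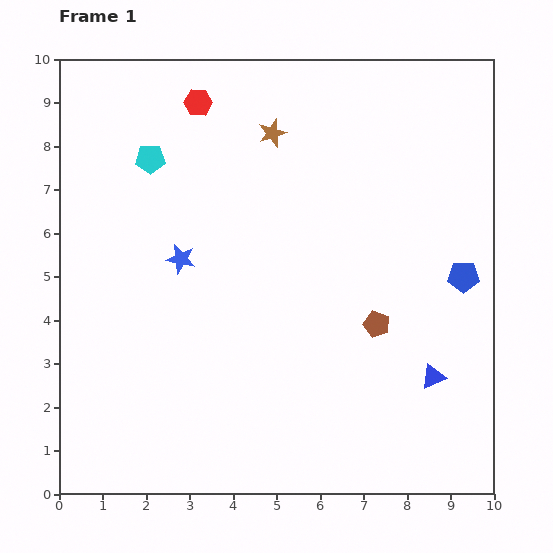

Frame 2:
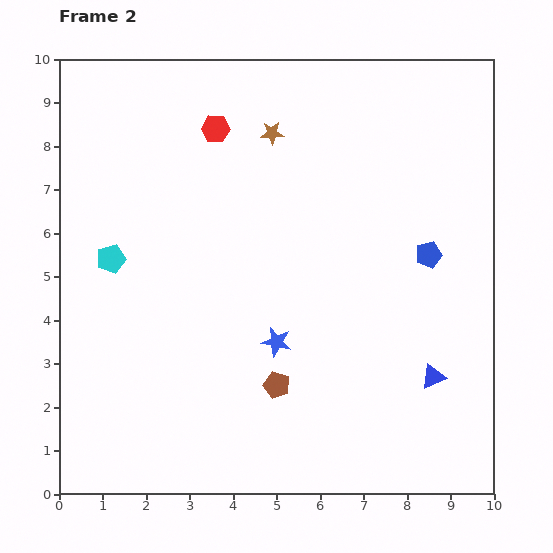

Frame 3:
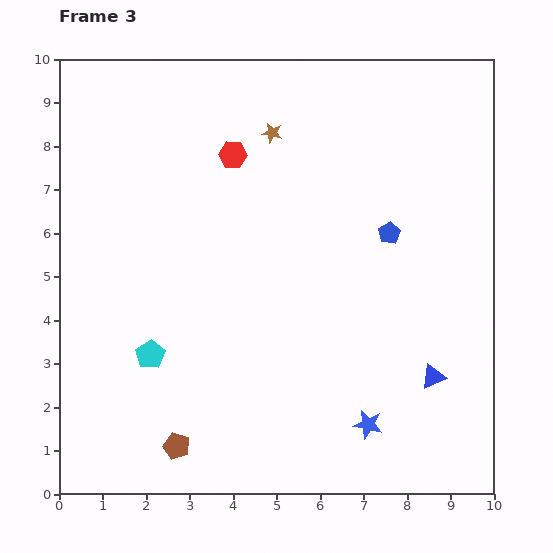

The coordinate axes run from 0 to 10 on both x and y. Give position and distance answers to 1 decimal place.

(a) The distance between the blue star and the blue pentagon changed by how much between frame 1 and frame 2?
-2.5

Distance in frame 1: 6.5. Distance in frame 2: 4.0.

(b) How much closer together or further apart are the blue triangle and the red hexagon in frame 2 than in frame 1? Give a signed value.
-0.7

Distance in frame 1: 8.3. Distance in frame 2: 7.6.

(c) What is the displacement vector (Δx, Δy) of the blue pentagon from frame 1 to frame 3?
(-1.7, 1.0)

The blue pentagon was at (9.3, 5.0) in frame 1 and (7.6, 6.0) in frame 3.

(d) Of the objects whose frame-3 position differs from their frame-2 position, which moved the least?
the red hexagon

(moved 0.7)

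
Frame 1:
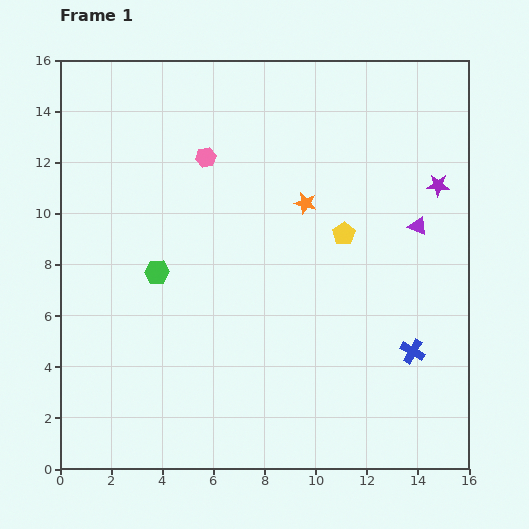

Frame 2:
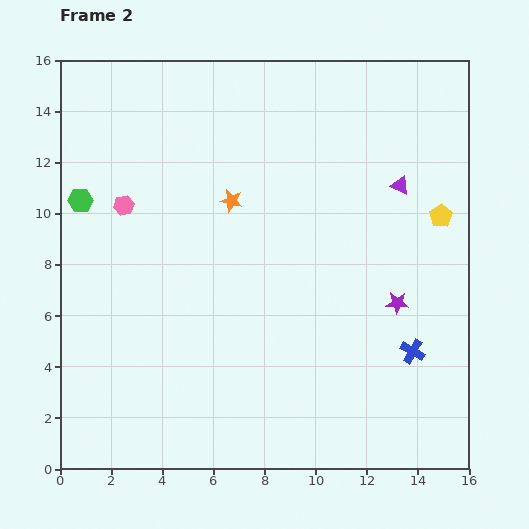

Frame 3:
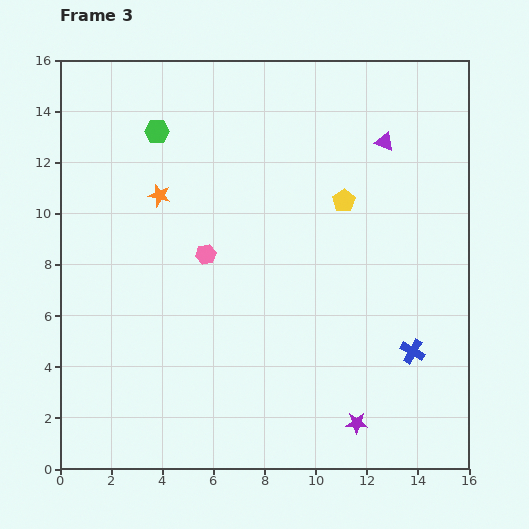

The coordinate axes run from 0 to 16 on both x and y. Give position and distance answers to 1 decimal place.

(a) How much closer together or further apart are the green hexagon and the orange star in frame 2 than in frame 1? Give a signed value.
-0.5

Distance in frame 1: 6.4. Distance in frame 2: 5.9.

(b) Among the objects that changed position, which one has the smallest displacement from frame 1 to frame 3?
the yellow pentagon

(moved 1.3)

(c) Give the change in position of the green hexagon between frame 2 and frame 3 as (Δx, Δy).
(3.0, 2.7)

The green hexagon was at (0.8, 10.5) in frame 2 and (3.8, 13.2) in frame 3.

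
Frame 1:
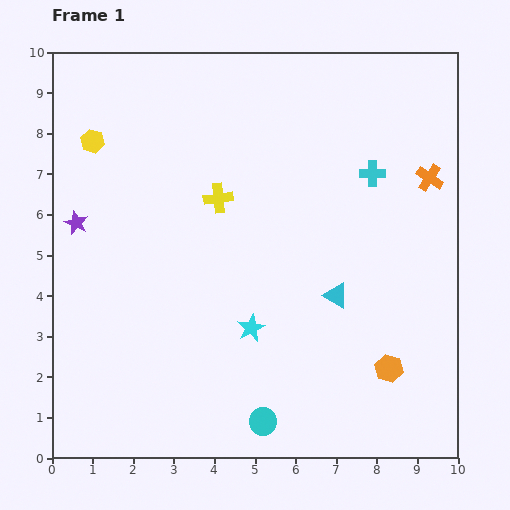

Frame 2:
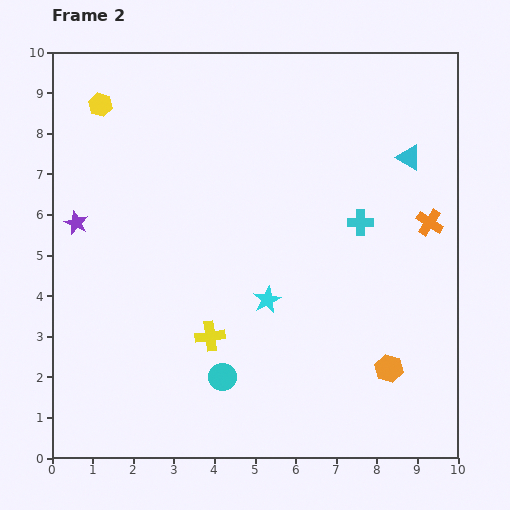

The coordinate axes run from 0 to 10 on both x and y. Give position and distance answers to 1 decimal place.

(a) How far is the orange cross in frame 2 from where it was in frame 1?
1.1

The orange cross moved from (9.3, 6.9) to (9.3, 5.8), a distance of √(0.0² + 1.1²) ≈ 1.1.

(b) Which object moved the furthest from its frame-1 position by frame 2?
the cyan triangle

(moved 3.8; next 3.4)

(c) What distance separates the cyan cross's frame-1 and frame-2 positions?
1.2

The cyan cross moved from (7.9, 7.0) to (7.6, 5.8), a distance of √(0.3² + 1.2²) ≈ 1.2.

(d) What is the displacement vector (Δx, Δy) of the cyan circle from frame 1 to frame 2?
(-1.0, 1.1)

The cyan circle was at (5.2, 0.9) in frame 1 and (4.2, 2.0) in frame 2.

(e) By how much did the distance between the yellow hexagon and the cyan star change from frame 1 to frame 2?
+0.3

Distance in frame 1: 6.0. Distance in frame 2: 6.3.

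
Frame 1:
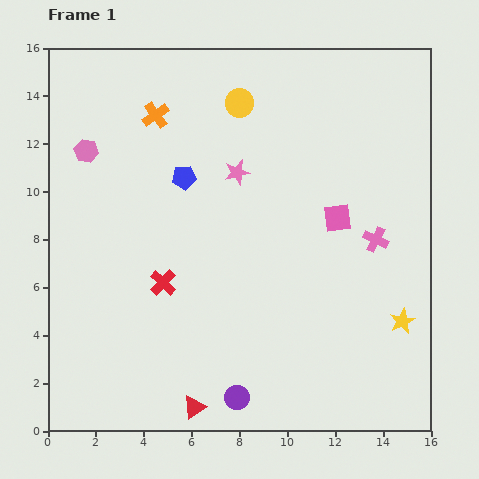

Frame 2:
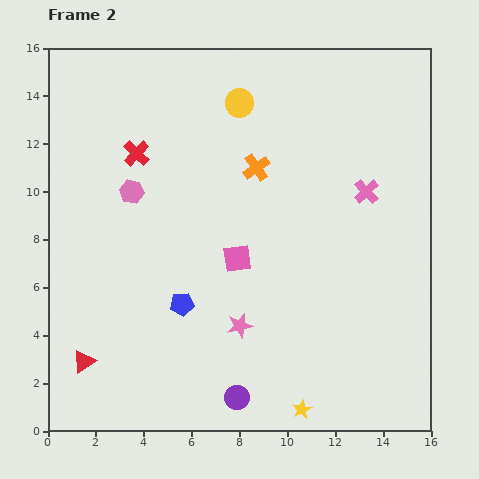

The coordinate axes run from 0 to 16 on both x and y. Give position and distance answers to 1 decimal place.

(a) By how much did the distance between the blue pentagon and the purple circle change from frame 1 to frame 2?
-5.0

Distance in frame 1: 9.5. Distance in frame 2: 4.5.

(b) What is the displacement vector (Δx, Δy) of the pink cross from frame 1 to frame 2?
(-0.4, 2.0)

The pink cross was at (13.7, 8.0) in frame 1 and (13.3, 10.0) in frame 2.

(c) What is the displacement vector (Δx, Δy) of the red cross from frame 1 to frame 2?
(-1.1, 5.4)

The red cross was at (4.8, 6.2) in frame 1 and (3.7, 11.6) in frame 2.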